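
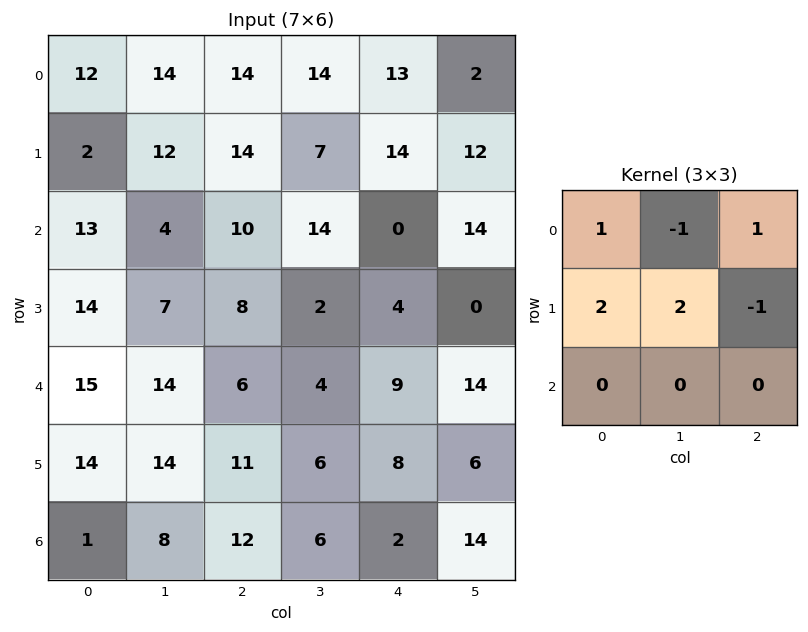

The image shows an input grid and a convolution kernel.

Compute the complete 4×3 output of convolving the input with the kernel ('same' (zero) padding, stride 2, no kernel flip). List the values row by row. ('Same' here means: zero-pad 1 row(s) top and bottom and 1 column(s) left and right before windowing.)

Output[0,0]: The receptive field on the zero-padded input at this output position is [0 0 0 / 0 12 14 / 0 2 12]. Elementwise product with the kernel and sum: 0·1 + 0·-1 + 0·1 + 0·2 + 12·2 + 14·-1.

10 42 52
32 19 19
9 37 10
-6 43 6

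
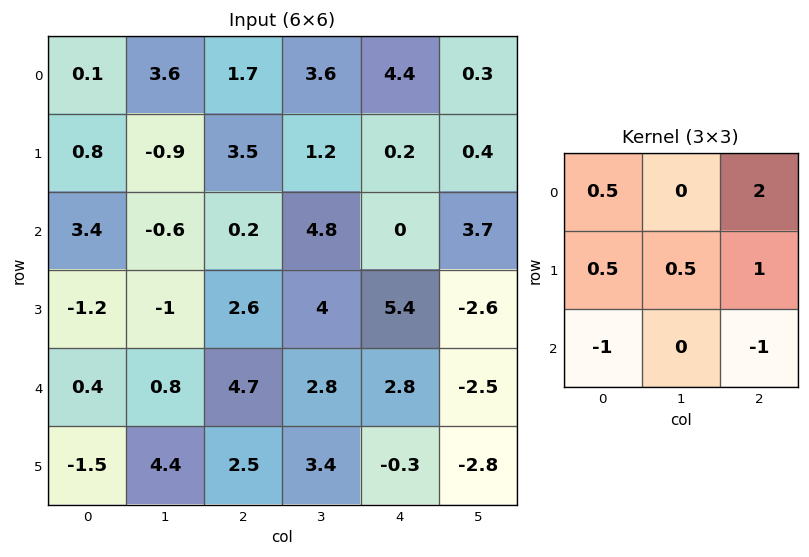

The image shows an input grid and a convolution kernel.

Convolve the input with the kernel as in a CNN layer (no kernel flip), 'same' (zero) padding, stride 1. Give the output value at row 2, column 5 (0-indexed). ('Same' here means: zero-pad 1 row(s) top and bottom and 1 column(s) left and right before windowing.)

The receptive field on the zero-padded input at this output position is [0.2 0.4 0 / 0 3.7 0 / 5.4 -2.6 0]. Elementwise product with the kernel and sum: 0.2·0.5 + 0·2 + 0·0.5 + 3.7·0.5 + 0·1 + 5.4·-1 + 0·-1.

-3.45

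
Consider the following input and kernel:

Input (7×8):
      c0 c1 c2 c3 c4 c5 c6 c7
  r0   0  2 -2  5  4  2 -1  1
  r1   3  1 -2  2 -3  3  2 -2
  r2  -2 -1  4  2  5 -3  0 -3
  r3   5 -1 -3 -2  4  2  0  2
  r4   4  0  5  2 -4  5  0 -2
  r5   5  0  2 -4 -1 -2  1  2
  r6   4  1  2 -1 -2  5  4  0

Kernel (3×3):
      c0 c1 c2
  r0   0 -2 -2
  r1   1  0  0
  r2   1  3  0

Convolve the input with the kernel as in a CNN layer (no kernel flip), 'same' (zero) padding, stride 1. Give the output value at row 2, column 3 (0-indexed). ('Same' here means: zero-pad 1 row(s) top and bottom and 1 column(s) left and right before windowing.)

-3

The receptive field on the zero-padded input at this output position is [-2 2 -3 / 4 2 5 / -3 -2 4]. Elementwise product with the kernel and sum: 2·-2 + -3·-2 + 4·1 + -3·1 + -2·3.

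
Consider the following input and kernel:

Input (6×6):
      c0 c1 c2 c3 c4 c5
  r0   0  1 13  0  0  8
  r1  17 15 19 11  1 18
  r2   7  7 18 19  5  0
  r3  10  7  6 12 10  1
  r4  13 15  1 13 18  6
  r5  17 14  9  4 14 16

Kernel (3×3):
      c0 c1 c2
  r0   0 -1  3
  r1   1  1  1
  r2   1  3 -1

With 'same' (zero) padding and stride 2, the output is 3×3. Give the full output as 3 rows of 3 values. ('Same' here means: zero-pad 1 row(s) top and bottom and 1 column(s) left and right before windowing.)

37 75 4
65 71 118
76 96 60

Output[0,0]: The receptive field on the zero-padded input at this output position is [0 0 0 / 0 0 1 / 0 17 15]. Elementwise product with the kernel and sum: 0·-1 + 0·3 + 0·1 + 0·1 + 1·1 + 0·1 + 17·3 + 15·-1.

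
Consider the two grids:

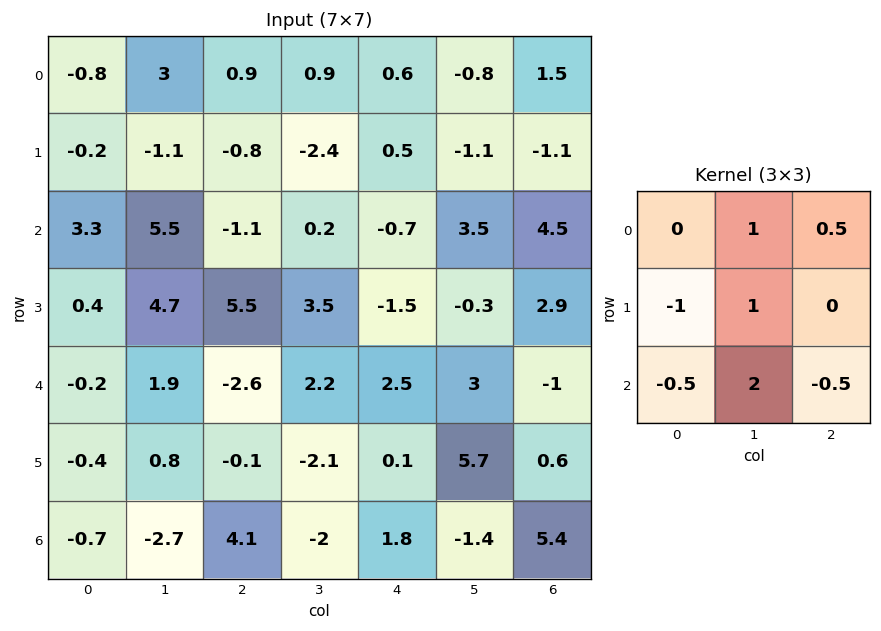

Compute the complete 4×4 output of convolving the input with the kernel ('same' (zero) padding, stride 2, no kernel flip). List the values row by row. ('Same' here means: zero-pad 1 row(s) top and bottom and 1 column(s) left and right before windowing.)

Output[0,0]: The receptive field on the zero-padded input at this output position is [0 0 0 / 0 -0.8 3 / 0 -0.2 -1.1]. Elementwise product with the kernel and sum: 0·1 + 0·0.5 + 0·-1 + -0.8·1 + 0·-0.5 + -0.2·2 + -1.1·-0.5.

-0.65 -1.95 2.45 0.65
1 -1.7 -5.55 5.85
1.35 3.2 -2.95 -2.75
-0.7 5.65 6.75 7.4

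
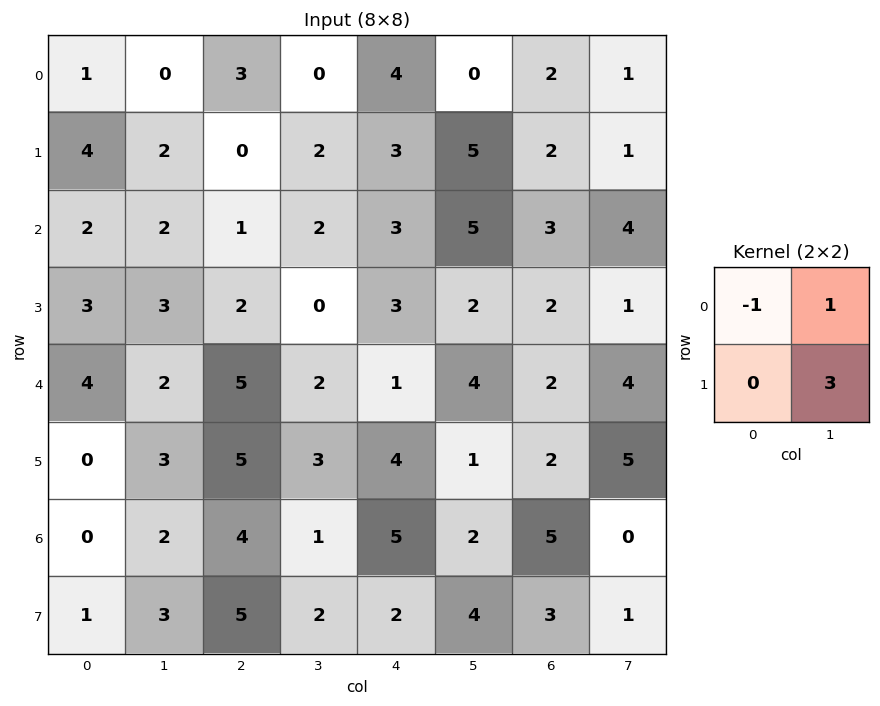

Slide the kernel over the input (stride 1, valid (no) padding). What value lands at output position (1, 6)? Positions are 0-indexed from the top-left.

11

The receptive field on the input at this output position is [2 1 / 3 4]. Elementwise product with the kernel and sum: 2·-1 + 1·1 + 4·3.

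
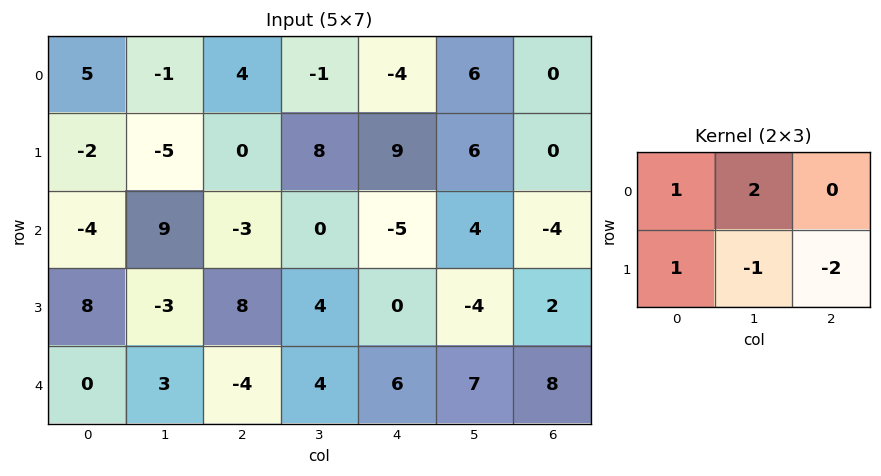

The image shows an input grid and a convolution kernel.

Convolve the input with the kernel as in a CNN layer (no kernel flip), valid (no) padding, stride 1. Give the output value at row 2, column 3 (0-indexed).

2

The receptive field on the input at this output position is [0 -5 4 / 4 0 -4]. Elementwise product with the kernel and sum: 0·1 + -5·2 + 4·1 + 0·-1 + -4·-2.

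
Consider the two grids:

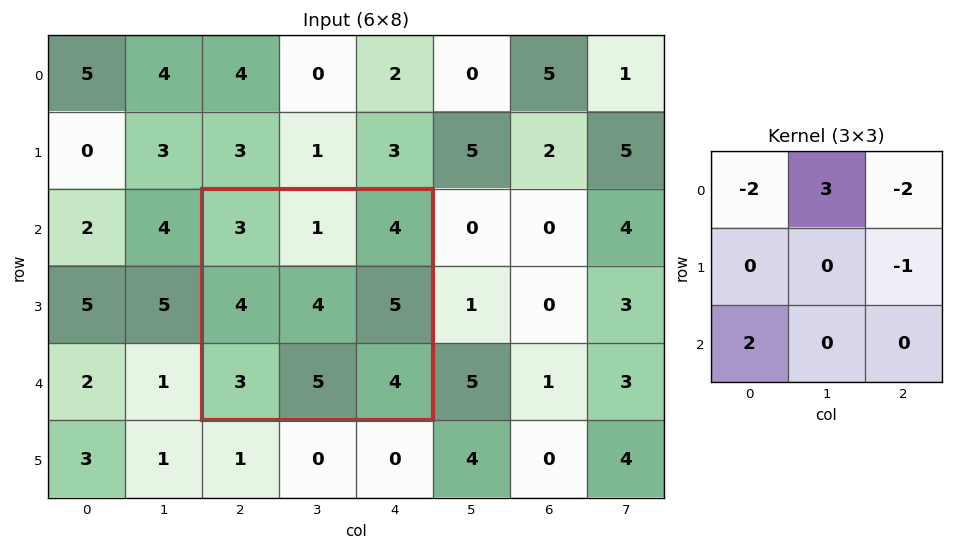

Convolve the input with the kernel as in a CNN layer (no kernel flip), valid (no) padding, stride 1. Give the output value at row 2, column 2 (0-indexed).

-10

The receptive field on the input at this output position is [3 1 4 / 4 4 5 / 3 5 4]. Elementwise product with the kernel and sum: 3·-2 + 1·3 + 4·-2 + 5·-1 + 3·2.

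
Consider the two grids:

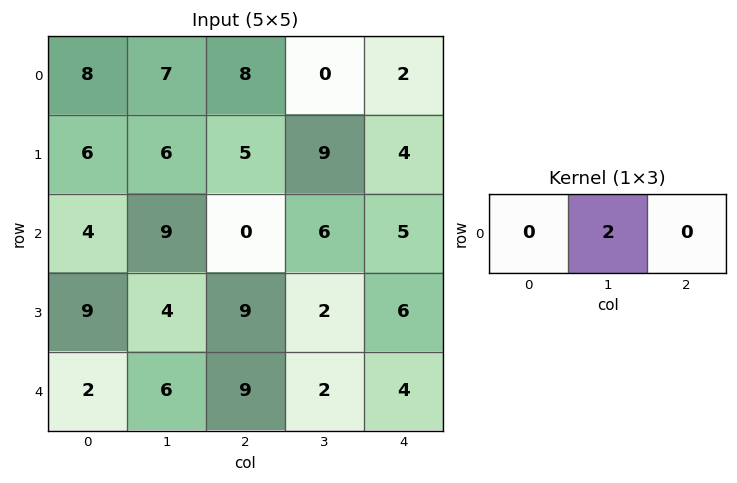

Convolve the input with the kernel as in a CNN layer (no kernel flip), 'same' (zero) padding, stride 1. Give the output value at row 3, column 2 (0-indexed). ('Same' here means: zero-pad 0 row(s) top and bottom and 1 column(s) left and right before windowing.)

The receptive field on the zero-padded input at this output position is [4 9 2]. Elementwise product with the kernel and sum: 9·2.

18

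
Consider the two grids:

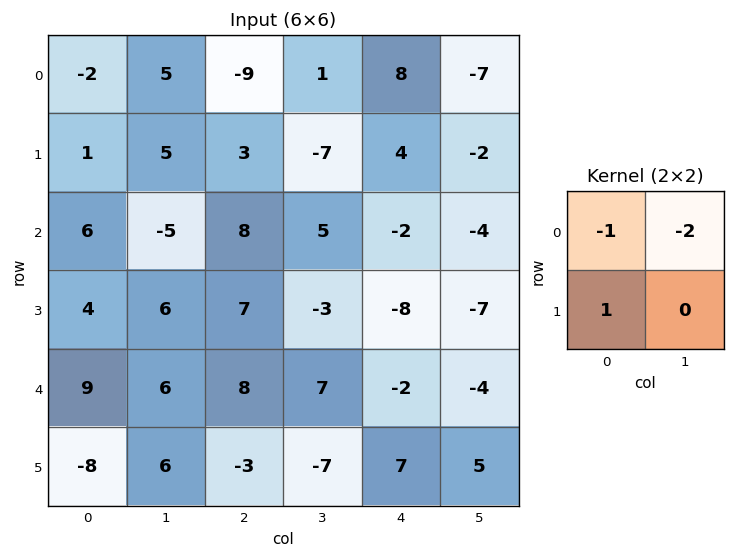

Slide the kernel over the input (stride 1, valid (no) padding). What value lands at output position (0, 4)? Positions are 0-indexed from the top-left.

The receptive field on the input at this output position is [8 -7 / 4 -2]. Elementwise product with the kernel and sum: 8·-1 + -7·-2 + 4·1.

10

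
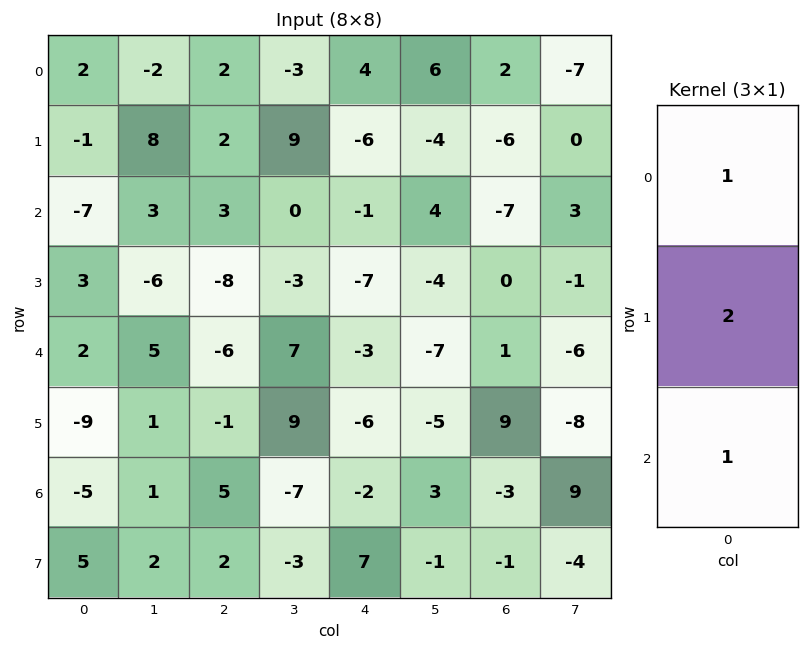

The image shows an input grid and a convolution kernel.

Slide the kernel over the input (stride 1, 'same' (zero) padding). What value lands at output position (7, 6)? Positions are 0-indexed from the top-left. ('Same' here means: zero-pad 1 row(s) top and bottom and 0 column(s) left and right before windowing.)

-5

The receptive field on the zero-padded input at this output position is [-3 / -1 / 0]. Elementwise product with the kernel and sum: -3·1 + -1·2 + 0·1.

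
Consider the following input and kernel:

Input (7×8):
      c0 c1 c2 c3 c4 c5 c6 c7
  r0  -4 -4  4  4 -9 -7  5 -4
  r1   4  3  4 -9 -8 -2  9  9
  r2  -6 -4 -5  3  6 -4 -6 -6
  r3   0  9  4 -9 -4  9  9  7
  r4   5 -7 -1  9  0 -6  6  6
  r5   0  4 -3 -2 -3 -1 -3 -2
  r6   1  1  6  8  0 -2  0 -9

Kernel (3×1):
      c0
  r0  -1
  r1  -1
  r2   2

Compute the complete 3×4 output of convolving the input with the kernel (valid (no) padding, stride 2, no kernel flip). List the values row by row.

Output[0,0]: The receptive field on the input at this output position is [-4 / 4 / -6]. Elementwise product with the kernel and sum: -4·-1 + 4·-1 + -6·2.

-12 -18 29 -26
16 -1 -2 9
-3 16 3 -3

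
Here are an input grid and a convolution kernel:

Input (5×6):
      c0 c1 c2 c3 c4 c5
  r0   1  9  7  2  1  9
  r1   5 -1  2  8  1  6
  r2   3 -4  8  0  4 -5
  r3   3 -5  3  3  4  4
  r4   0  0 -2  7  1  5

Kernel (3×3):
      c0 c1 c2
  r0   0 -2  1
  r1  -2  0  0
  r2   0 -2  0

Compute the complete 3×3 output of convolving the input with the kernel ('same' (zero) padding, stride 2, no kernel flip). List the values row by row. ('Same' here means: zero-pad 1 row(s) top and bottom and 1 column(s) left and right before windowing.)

-10 -22 -6
-17 6 -4
-11 -3 -18

Output[0,0]: The receptive field on the zero-padded input at this output position is [0 0 0 / 0 1 9 / 0 5 -1]. Elementwise product with the kernel and sum: 0·-2 + 0·1 + 0·-2 + 5·-2.
Output[0,1]: The receptive field on the zero-padded input at this output position is [0 0 0 / 9 7 2 / -1 2 8]. Elementwise product with the kernel and sum: 0·-2 + 0·1 + 9·-2 + 2·-2.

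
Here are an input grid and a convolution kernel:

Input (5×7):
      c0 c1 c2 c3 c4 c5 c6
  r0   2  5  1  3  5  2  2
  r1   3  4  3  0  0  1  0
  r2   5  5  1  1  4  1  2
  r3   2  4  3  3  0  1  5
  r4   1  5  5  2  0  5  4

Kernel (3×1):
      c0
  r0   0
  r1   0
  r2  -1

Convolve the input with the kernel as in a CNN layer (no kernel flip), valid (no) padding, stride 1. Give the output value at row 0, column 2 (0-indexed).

The receptive field on the input at this output position is [1 / 3 / 1]. Elementwise product with the kernel and sum: 1·-1.

-1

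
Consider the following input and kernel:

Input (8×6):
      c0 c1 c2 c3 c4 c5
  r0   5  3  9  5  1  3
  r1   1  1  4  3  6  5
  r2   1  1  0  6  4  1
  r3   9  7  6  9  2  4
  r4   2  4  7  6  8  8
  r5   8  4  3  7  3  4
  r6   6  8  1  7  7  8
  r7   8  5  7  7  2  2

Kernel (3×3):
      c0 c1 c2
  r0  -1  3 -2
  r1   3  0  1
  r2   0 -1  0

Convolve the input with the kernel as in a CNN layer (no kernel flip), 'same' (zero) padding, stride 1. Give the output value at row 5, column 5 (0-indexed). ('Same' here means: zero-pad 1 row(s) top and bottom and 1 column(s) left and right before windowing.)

The receptive field on the zero-padded input at this output position is [8 8 0 / 3 4 0 / 7 8 0]. Elementwise product with the kernel and sum: 8·-1 + 8·3 + 0·-2 + 3·3 + 0·1 + 8·-1.

17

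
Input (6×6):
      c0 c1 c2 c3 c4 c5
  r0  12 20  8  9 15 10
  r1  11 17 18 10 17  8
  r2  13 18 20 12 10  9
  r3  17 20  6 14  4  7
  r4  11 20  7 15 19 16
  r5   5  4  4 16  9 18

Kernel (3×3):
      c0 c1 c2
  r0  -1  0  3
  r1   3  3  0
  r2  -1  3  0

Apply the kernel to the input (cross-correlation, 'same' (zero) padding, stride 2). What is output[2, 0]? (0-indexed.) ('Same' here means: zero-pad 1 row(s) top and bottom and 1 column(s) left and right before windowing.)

108

The receptive field on the zero-padded input at this output position is [0 17 20 / 0 11 20 / 0 5 4]. Elementwise product with the kernel and sum: 0·-1 + 20·3 + 0·3 + 11·3 + 0·-1 + 5·3.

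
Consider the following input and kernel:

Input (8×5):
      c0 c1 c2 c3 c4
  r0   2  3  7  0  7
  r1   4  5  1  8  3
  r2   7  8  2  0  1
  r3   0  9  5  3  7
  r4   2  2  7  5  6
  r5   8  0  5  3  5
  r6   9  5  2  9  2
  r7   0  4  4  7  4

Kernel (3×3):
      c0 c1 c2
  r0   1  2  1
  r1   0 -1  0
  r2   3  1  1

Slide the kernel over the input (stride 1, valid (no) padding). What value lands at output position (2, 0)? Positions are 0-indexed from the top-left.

The receptive field on the input at this output position is [7 8 2 / 0 9 5 / 2 2 7]. Elementwise product with the kernel and sum: 7·1 + 8·2 + 2·1 + 9·-1 + 2·3 + 2·1 + 7·1.

31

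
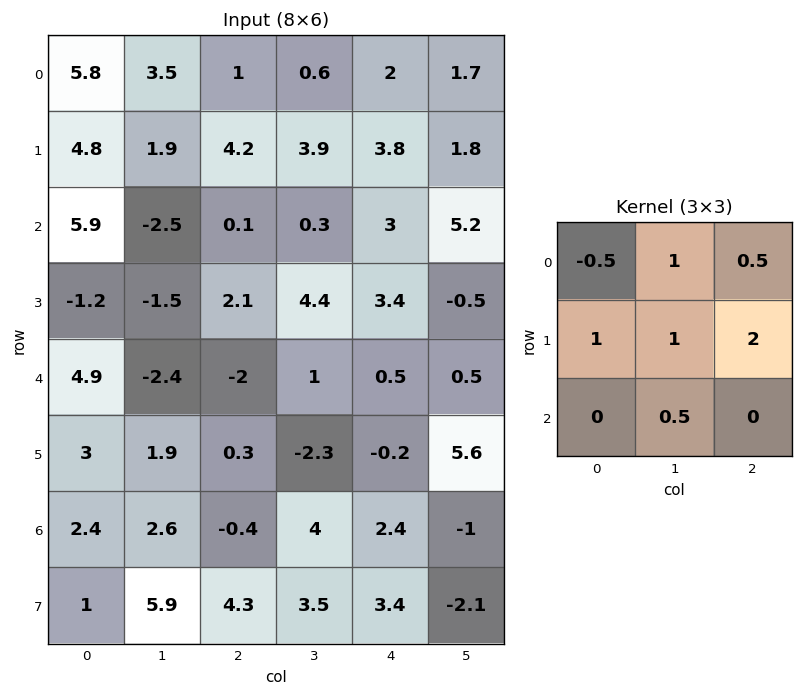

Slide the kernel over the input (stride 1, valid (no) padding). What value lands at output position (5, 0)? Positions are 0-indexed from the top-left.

7.7

The receptive field on the input at this output position is [3 1.9 0.3 / 2.4 2.6 -0.4 / 1 5.9 4.3]. Elementwise product with the kernel and sum: 3·-0.5 + 1.9·1 + 0.3·0.5 + 2.4·1 + 2.6·1 + -0.4·2 + 5.9·0.5.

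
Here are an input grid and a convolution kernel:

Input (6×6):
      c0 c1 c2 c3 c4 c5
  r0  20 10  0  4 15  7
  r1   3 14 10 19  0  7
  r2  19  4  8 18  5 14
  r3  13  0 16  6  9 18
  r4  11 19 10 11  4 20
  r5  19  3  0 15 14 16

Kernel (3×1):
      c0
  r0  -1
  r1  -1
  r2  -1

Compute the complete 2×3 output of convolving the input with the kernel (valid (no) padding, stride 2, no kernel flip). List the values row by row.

Output[0,0]: The receptive field on the input at this output position is [20 / 3 / 19]. Elementwise product with the kernel and sum: 20·-1 + 3·-1 + 19·-1.
Output[0,1]: The receptive field on the input at this output position is [0 / 10 / 8]. Elementwise product with the kernel and sum: 0·-1 + 10·-1 + 8·-1.

-42 -18 -20
-43 -34 -18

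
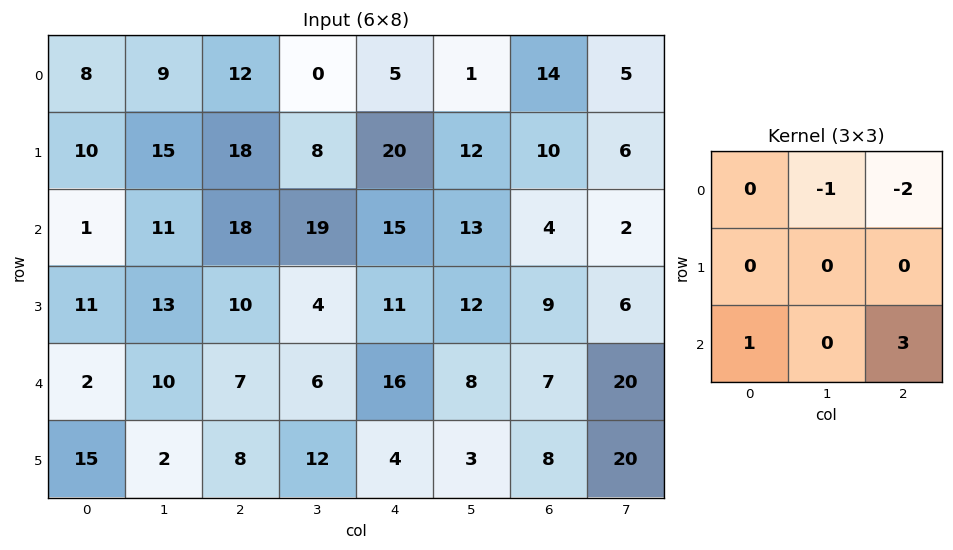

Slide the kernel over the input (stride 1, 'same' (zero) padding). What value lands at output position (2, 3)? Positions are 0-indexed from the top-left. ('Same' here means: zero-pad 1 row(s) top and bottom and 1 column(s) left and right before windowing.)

The receptive field on the zero-padded input at this output position is [18 8 20 / 18 19 15 / 10 4 11]. Elementwise product with the kernel and sum: 8·-1 + 20·-2 + 10·1 + 11·3.

-5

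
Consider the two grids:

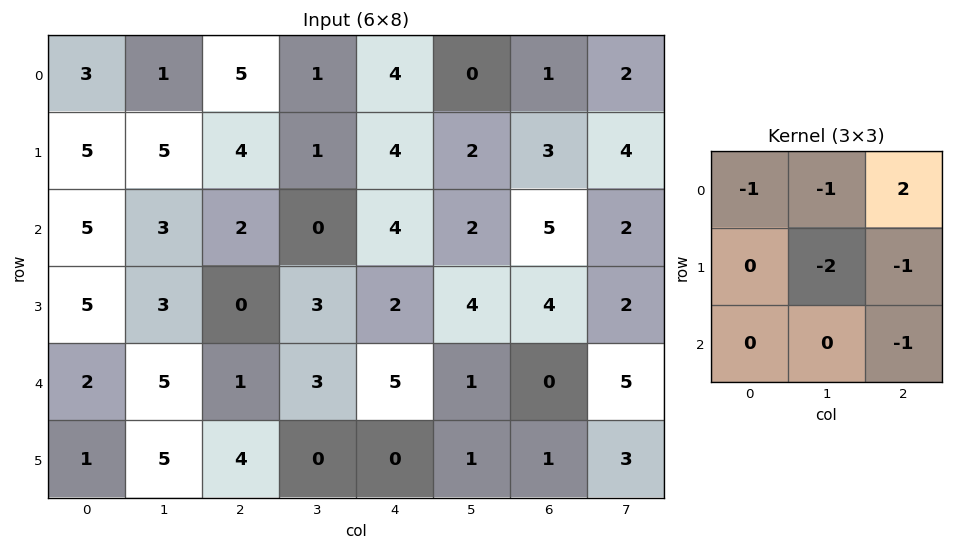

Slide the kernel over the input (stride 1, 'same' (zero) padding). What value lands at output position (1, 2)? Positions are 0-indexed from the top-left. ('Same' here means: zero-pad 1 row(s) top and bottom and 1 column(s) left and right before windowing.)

-13

The receptive field on the zero-padded input at this output position is [1 5 1 / 5 4 1 / 3 2 0]. Elementwise product with the kernel and sum: 1·-1 + 5·-1 + 1·2 + 4·-2 + 1·-1 + 0·-1.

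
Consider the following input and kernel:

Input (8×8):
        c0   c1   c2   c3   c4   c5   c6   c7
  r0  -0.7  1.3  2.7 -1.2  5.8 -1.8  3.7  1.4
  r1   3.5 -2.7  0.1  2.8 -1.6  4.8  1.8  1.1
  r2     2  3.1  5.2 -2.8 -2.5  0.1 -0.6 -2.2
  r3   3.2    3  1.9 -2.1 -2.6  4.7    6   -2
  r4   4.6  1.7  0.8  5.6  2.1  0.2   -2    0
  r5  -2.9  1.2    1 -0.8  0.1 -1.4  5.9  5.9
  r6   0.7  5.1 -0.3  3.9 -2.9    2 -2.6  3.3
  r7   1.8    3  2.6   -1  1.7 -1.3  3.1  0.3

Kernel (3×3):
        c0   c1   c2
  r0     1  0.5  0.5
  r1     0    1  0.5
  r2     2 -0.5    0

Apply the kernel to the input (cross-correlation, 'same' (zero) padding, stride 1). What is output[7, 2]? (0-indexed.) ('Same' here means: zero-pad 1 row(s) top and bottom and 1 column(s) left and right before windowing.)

The receptive field on the zero-padded input at this output position is [5.1 -0.3 3.9 / 3 2.6 -1 / 0 0 0]. Elementwise product with the kernel and sum: 5.1·1 + -0.3·0.5 + 3.9·0.5 + 2.6·1 + -1·0.5 + 0·2 + 0·-0.5.

9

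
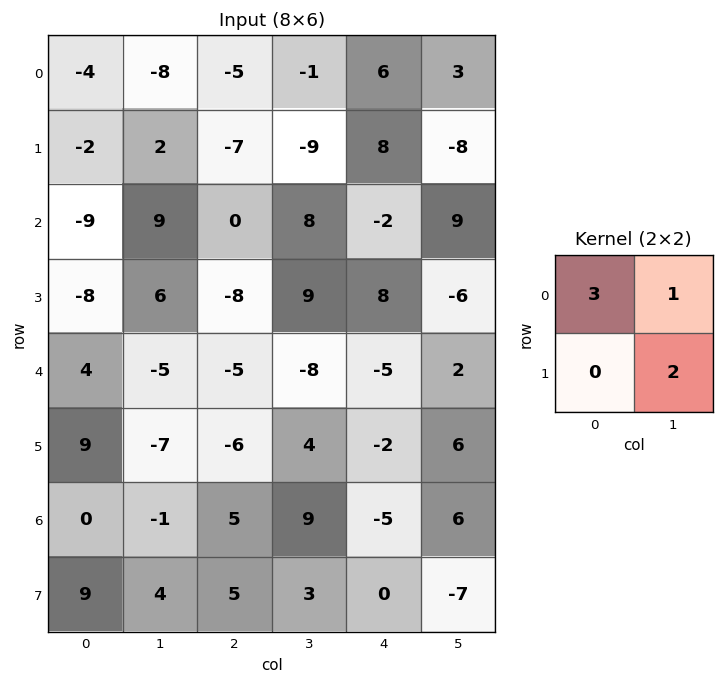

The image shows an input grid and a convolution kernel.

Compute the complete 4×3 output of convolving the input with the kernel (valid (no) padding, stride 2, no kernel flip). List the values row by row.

-16 -34 5
-6 26 -9
-7 -15 -1
7 30 -23

Output[0,0]: The receptive field on the input at this output position is [-4 -8 / -2 2]. Elementwise product with the kernel and sum: -4·3 + -8·1 + 2·2.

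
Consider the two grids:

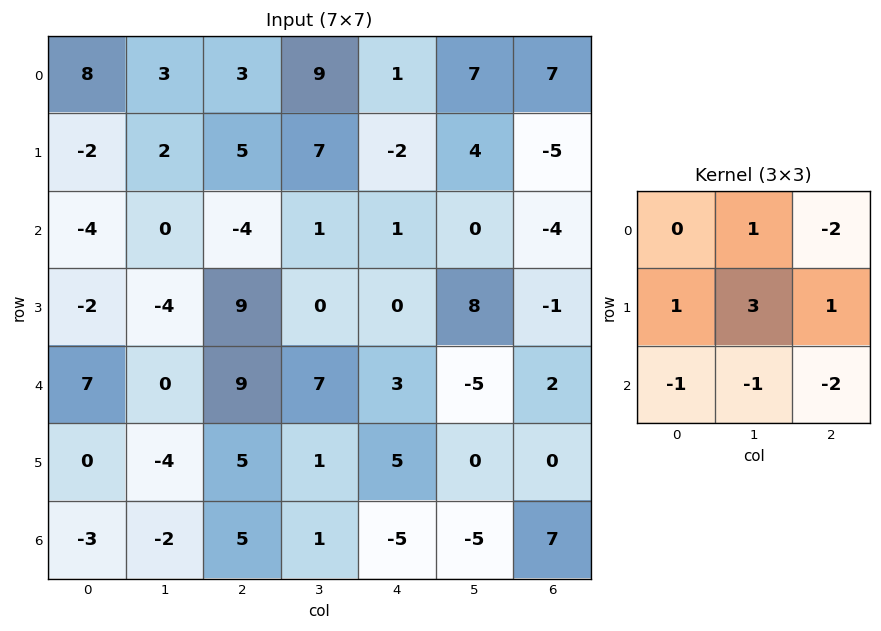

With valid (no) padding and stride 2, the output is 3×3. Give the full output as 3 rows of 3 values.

18 32 5
-22 -14 29
-30 18 -8

Output[0,0]: The receptive field on the input at this output position is [8 3 3 / -2 2 5 / -4 0 -4]. Elementwise product with the kernel and sum: 3·1 + 3·-2 + -2·1 + 2·3 + 5·1 + -4·-1 + 0·-1 + -4·-2.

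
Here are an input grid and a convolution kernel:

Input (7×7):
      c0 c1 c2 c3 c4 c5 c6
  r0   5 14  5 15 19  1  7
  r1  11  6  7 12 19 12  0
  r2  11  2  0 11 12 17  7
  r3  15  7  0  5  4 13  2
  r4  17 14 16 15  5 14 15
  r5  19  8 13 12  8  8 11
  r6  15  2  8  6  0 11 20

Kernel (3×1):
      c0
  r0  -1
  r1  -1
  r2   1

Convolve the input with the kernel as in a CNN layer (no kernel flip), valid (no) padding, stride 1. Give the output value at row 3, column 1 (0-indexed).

The receptive field on the input at this output position is [7 / 14 / 8]. Elementwise product with the kernel and sum: 7·-1 + 14·-1 + 8·1.

-13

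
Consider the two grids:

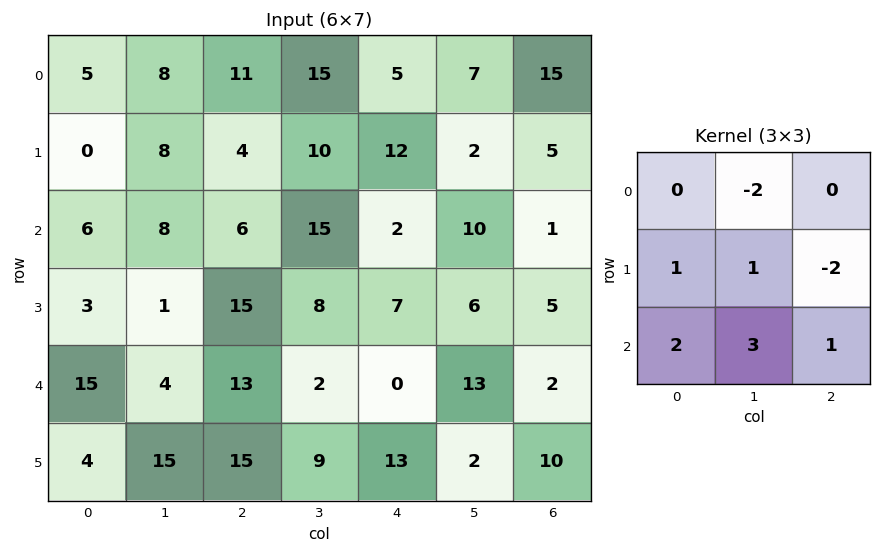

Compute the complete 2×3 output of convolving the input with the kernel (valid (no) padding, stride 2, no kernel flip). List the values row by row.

Output[0,0]: The receptive field on the input at this output position is [5 8 11 / 0 8 4 / 6 8 6]. Elementwise product with the kernel and sum: 8·-2 + 0·1 + 8·1 + 4·-2 + 6·2 + 8·3 + 6·1.
Output[0,1]: The receptive field on the input at this output position is [11 15 5 / 4 10 12 / 6 15 2]. Elementwise product with the kernel and sum: 15·-2 + 4·1 + 10·1 + 12·-2 + 6·2 + 15·3 + 2·1.

26 19 25
13 11 24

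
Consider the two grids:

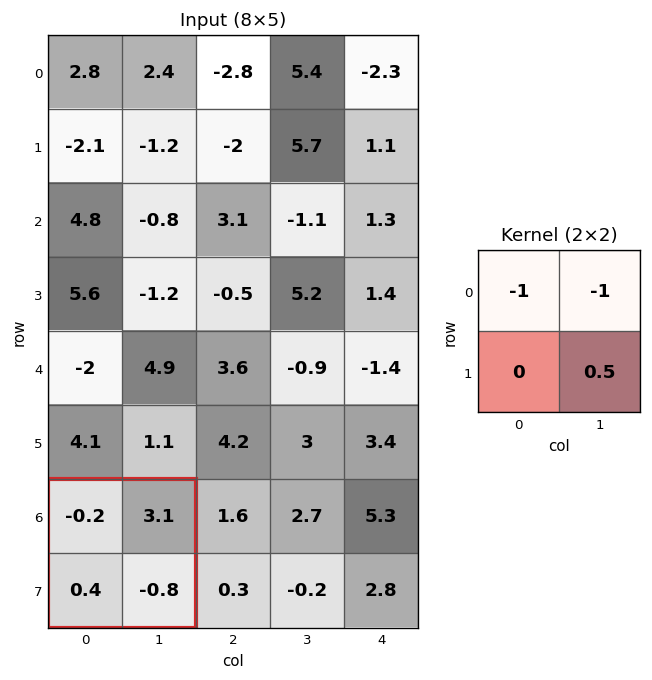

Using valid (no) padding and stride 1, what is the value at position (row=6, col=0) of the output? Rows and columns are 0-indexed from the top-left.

-3.3

The receptive field on the input at this output position is [-0.2 3.1 / 0.4 -0.8]. Elementwise product with the kernel and sum: -0.2·-1 + 3.1·-1 + -0.8·0.5.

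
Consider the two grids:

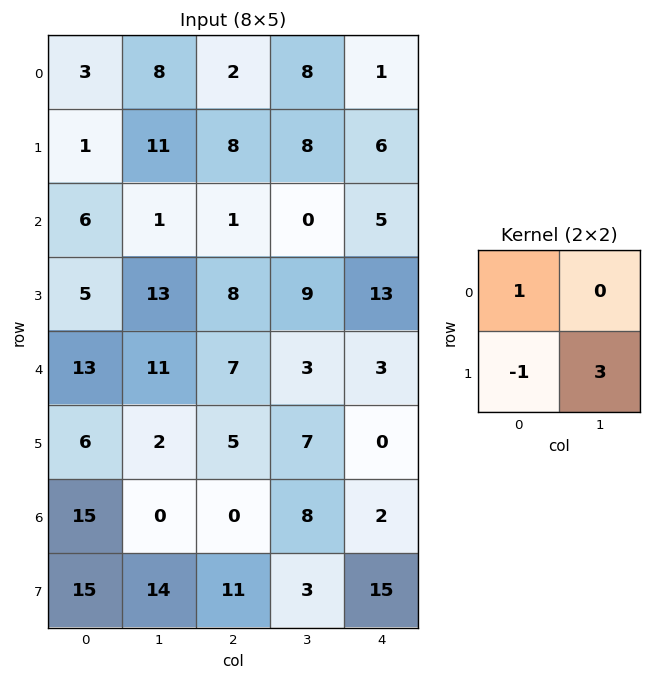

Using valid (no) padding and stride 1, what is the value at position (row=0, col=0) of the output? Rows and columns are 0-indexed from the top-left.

35

The receptive field on the input at this output position is [3 8 / 1 11]. Elementwise product with the kernel and sum: 3·1 + 1·-1 + 11·3.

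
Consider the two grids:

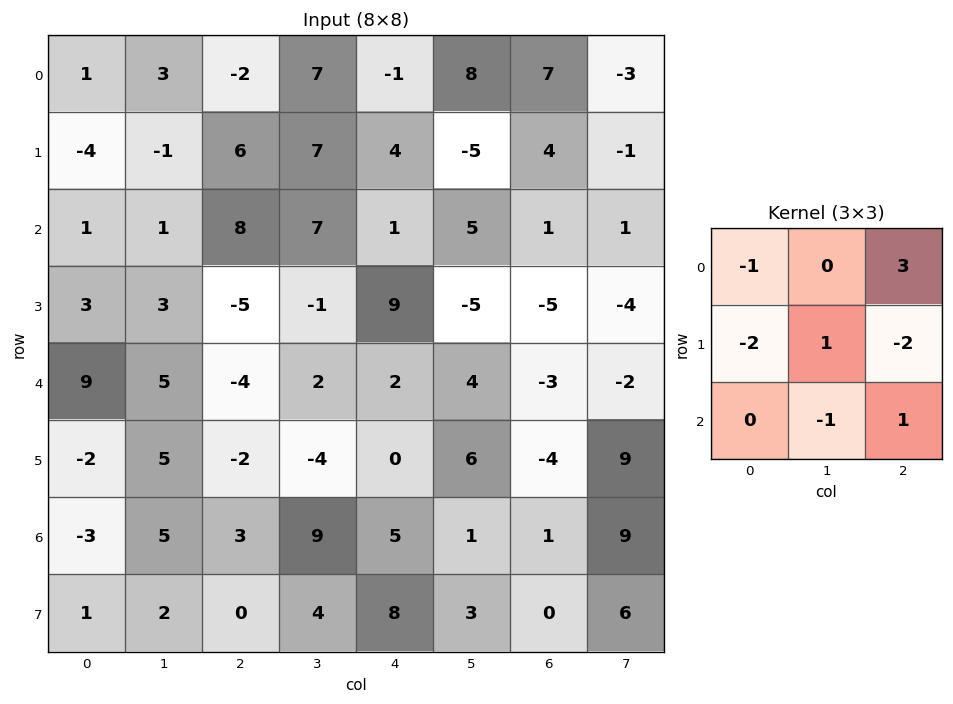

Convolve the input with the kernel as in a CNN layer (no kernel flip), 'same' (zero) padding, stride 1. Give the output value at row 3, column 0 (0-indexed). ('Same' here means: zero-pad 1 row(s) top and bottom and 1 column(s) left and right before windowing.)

The receptive field on the zero-padded input at this output position is [0 1 1 / 0 3 3 / 0 9 5]. Elementwise product with the kernel and sum: 0·-1 + 1·3 + 0·-2 + 3·1 + 3·-2 + 9·-1 + 5·1.

-4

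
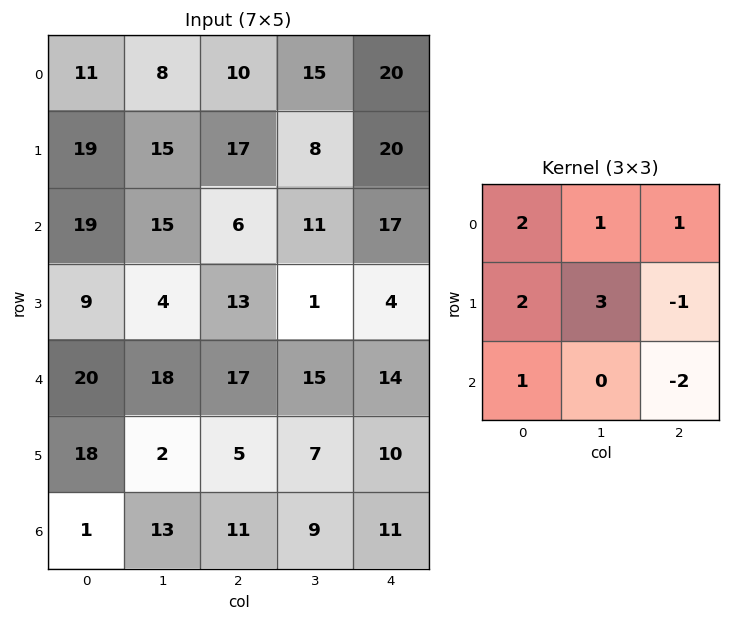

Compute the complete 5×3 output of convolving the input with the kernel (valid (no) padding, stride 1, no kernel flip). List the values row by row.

Output[0,0]: The receptive field on the input at this output position is [11 8 10 / 19 15 17 / 19 15 6]. Elementwise product with the kernel and sum: 11·2 + 8·1 + 10·1 + 19·2 + 15·3 + 17·-1 + 19·1 + 6·-2.
Output[0,1]: The receptive field on the input at this output position is [8 10 15 / 15 17 8 / 15 6 11]. Elementwise product with the kernel and sum: 8·2 + 10·1 + 15·1 + 15·2 + 17·3 + 8·-1 + 15·1 + 11·-2.

113 107 65
130 94 95
62 81 54
120 82 81
91 75 73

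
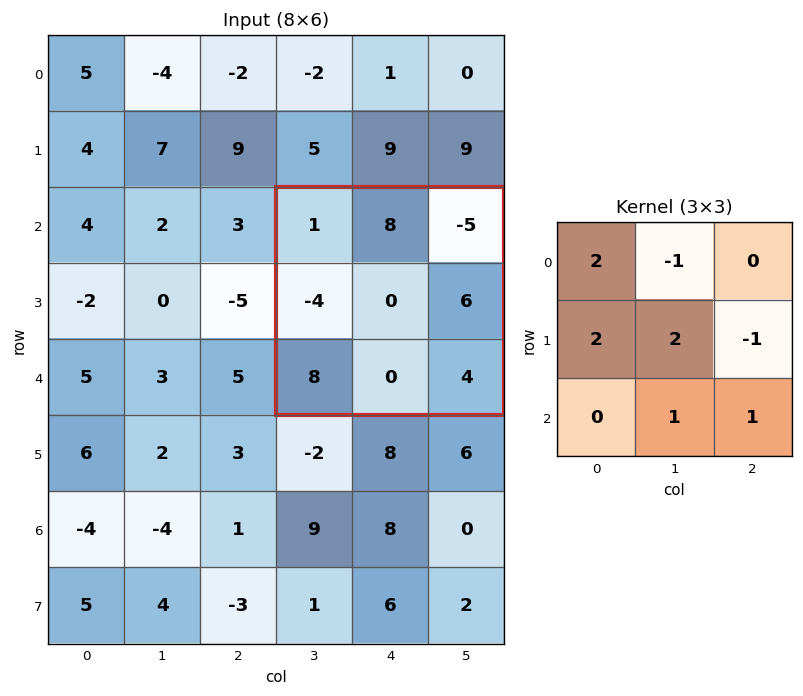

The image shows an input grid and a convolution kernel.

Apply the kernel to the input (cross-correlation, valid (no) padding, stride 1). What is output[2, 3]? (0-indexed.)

-16

The receptive field on the input at this output position is [1 8 -5 / -4 0 6 / 8 0 4]. Elementwise product with the kernel and sum: 1·2 + 8·-1 + -4·2 + 0·2 + 6·-1 + 0·1 + 4·1.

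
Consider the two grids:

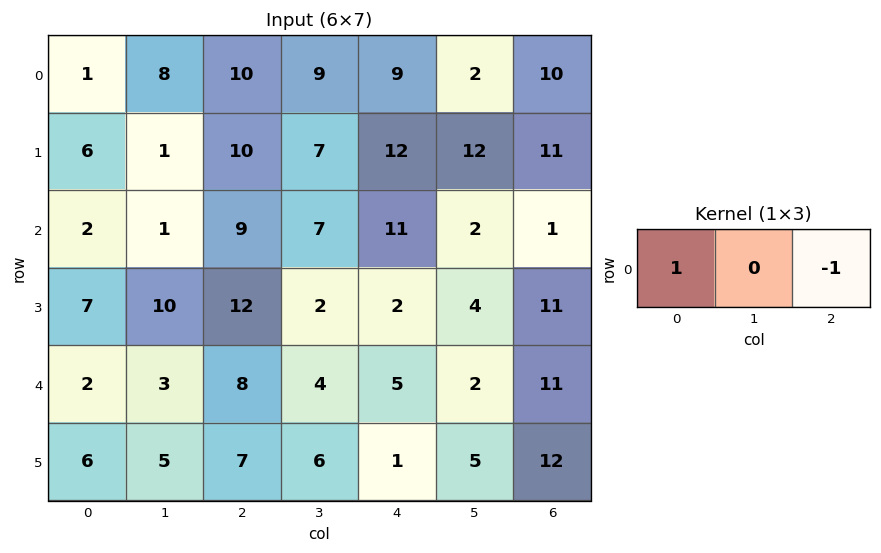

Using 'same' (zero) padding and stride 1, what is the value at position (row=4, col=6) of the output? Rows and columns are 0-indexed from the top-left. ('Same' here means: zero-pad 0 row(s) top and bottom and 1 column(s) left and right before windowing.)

2

The receptive field on the zero-padded input at this output position is [2 11 0]. Elementwise product with the kernel and sum: 2·1 + 0·-1.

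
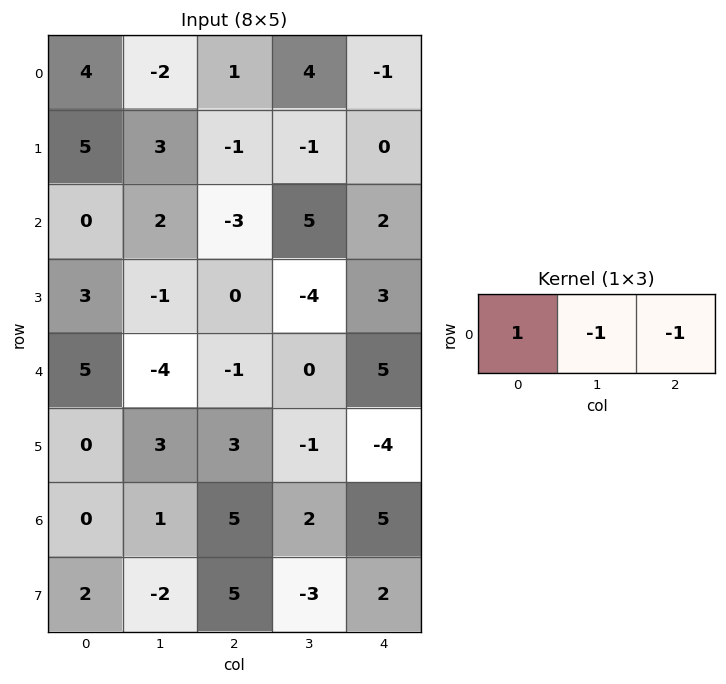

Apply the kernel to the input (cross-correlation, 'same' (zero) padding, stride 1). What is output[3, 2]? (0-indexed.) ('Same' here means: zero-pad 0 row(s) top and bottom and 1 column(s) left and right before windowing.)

3

The receptive field on the zero-padded input at this output position is [-1 0 -4]. Elementwise product with the kernel and sum: -1·1 + 0·-1 + -4·-1.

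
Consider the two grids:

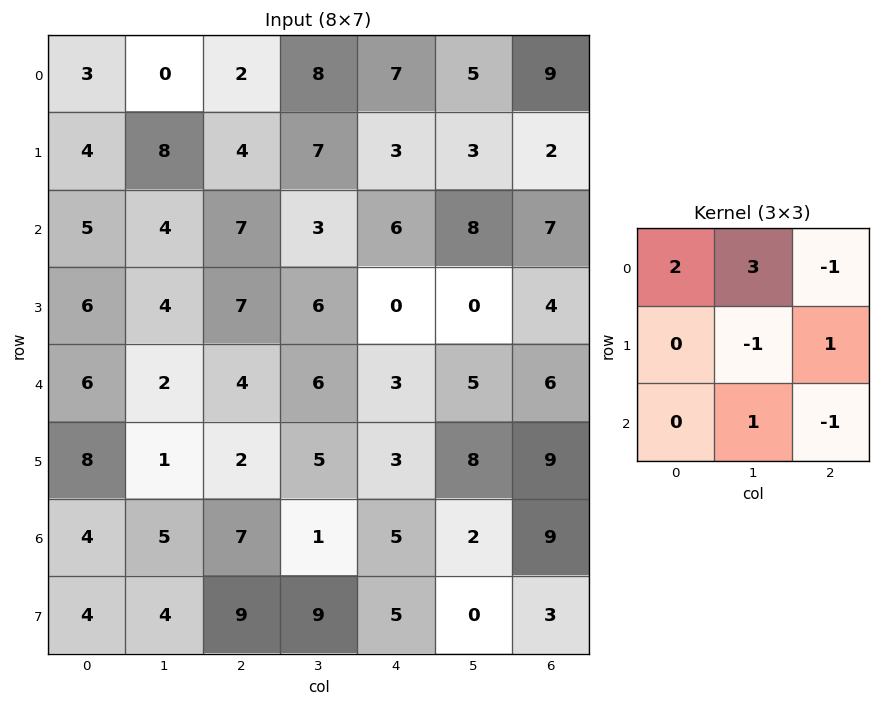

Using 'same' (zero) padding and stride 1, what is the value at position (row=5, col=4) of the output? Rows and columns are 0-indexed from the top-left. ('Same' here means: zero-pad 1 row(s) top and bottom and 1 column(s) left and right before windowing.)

24

The receptive field on the zero-padded input at this output position is [6 3 5 / 5 3 8 / 1 5 2]. Elementwise product with the kernel and sum: 6·2 + 3·3 + 5·-1 + 3·-1 + 8·1 + 5·1 + 2·-1.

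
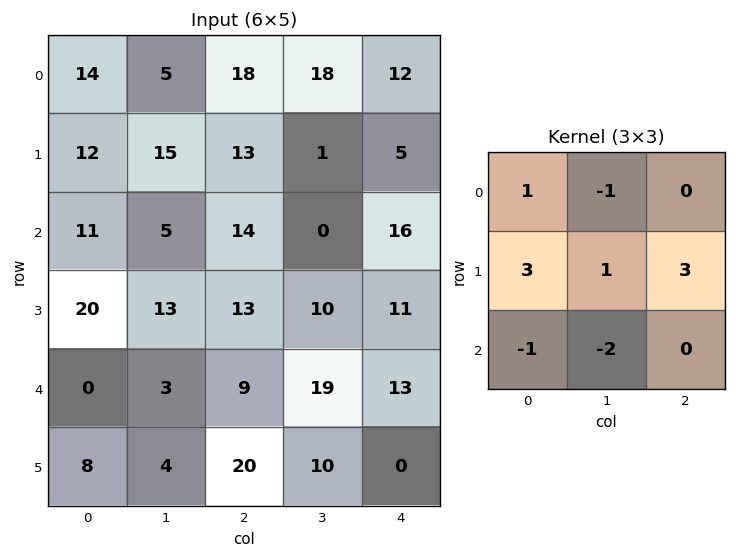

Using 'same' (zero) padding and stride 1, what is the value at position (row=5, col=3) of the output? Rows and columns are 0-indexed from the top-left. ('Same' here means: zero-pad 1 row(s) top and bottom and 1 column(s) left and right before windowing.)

60

The receptive field on the zero-padded input at this output position is [9 19 13 / 20 10 0 / 0 0 0]. Elementwise product with the kernel and sum: 9·1 + 19·-1 + 20·3 + 10·1 + 0·3 + 0·-1 + 0·-2.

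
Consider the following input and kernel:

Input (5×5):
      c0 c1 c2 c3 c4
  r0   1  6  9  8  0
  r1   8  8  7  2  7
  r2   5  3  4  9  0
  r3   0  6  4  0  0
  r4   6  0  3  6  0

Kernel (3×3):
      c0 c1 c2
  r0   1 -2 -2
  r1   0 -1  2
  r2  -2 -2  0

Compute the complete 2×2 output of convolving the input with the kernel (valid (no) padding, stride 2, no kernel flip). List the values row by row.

-39 -21
-19 -32

Output[0,0]: The receptive field on the input at this output position is [1 6 9 / 8 8 7 / 5 3 4]. Elementwise product with the kernel and sum: 1·1 + 6·-2 + 9·-2 + 8·-1 + 7·2 + 5·-2 + 3·-2.
Output[0,1]: The receptive field on the input at this output position is [9 8 0 / 7 2 7 / 4 9 0]. Elementwise product with the kernel and sum: 9·1 + 8·-2 + 0·-2 + 2·-1 + 7·2 + 4·-2 + 9·-2.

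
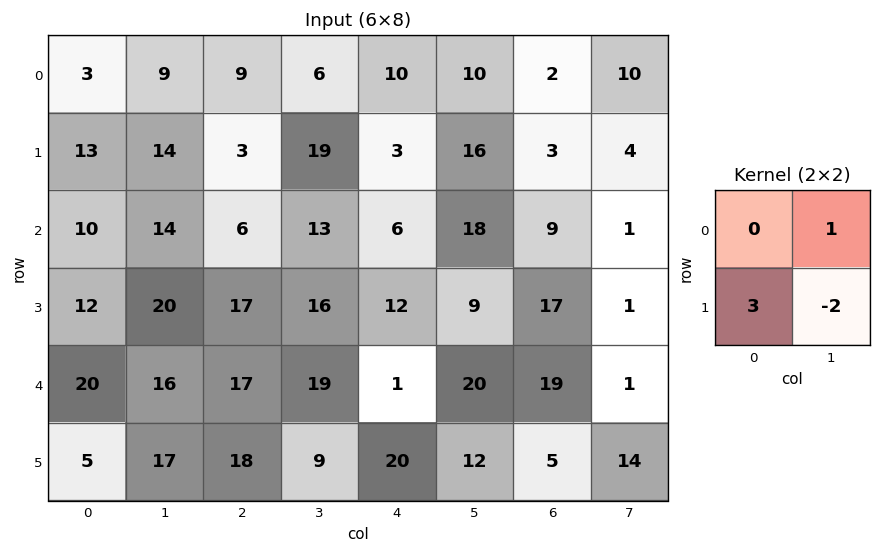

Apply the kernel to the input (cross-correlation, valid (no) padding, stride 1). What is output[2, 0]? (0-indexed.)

The receptive field on the input at this output position is [10 14 / 12 20]. Elementwise product with the kernel and sum: 14·1 + 12·3 + 20·-2.

10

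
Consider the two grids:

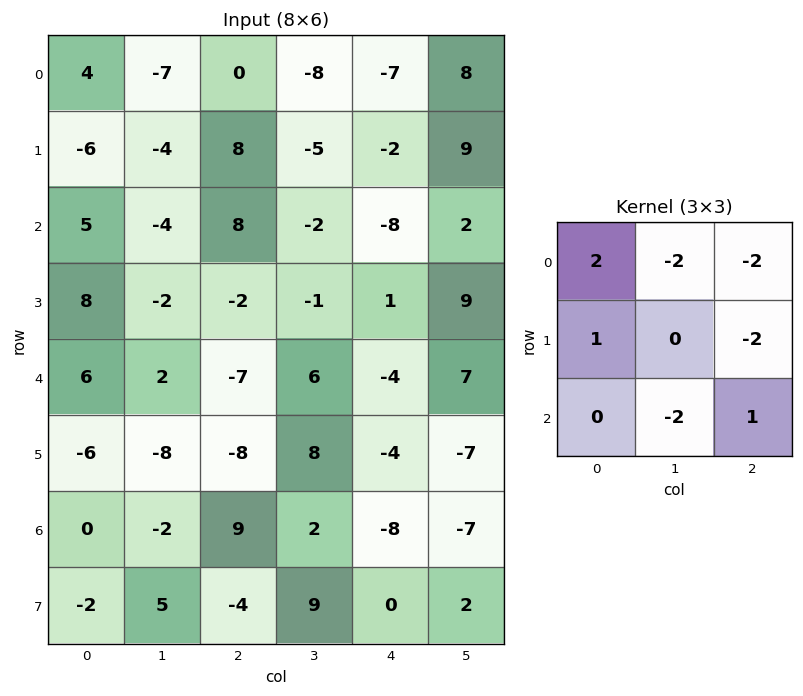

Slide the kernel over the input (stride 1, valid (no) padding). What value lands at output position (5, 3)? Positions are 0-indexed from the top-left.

The receptive field on the input at this output position is [8 -4 -7 / 2 -8 -7 / 9 0 2]. Elementwise product with the kernel and sum: 8·2 + -4·-2 + -7·-2 + 2·1 + -7·-2 + 0·-2 + 2·1.

56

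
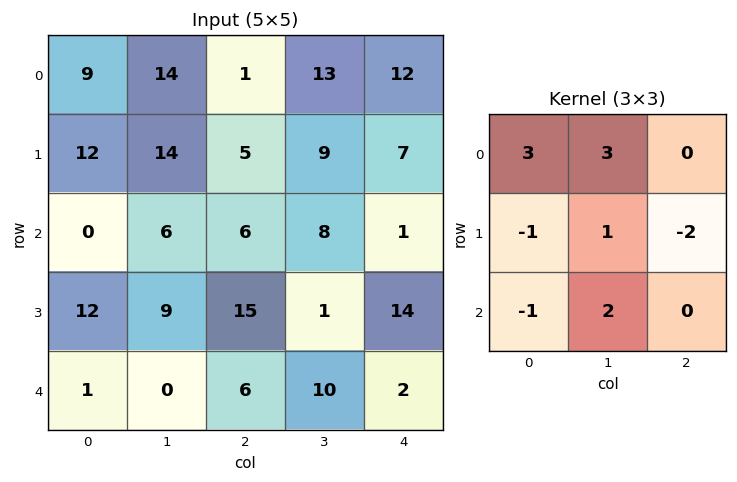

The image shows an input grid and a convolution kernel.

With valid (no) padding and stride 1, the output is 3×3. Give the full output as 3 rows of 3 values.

Output[0,0]: The receptive field on the input at this output position is [9 14 1 / 12 14 5 / 0 6 6]. Elementwise product with the kernel and sum: 9·3 + 14·3 + 12·-1 + 14·1 + 5·-2 + 0·-1 + 6·2.

73 24 42
78 62 29
-16 52 14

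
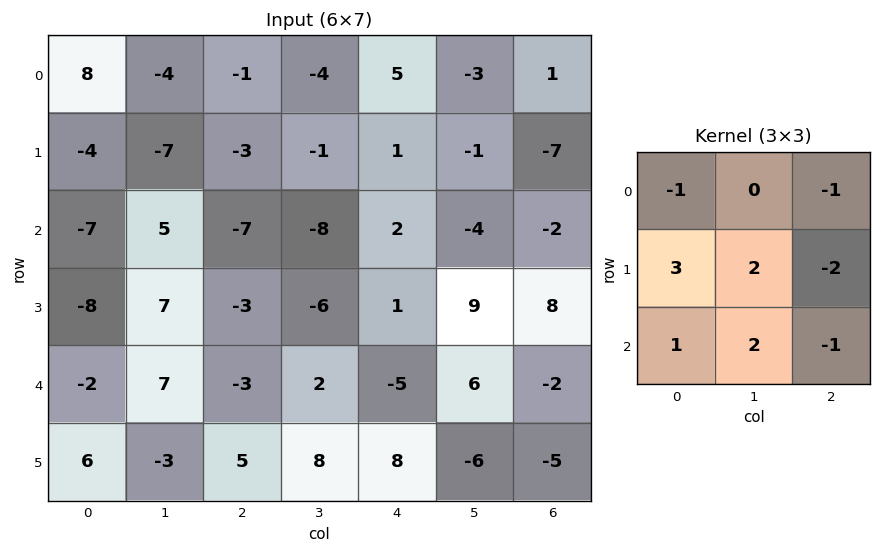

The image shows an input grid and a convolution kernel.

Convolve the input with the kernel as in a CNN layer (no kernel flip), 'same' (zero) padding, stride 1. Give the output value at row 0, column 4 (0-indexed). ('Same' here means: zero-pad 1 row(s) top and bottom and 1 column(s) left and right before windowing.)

6

The receptive field on the zero-padded input at this output position is [0 0 0 / -4 5 -3 / -1 1 -1]. Elementwise product with the kernel and sum: 0·-1 + 0·-1 + -4·3 + 5·2 + -3·-2 + -1·1 + 1·2 + -1·-1.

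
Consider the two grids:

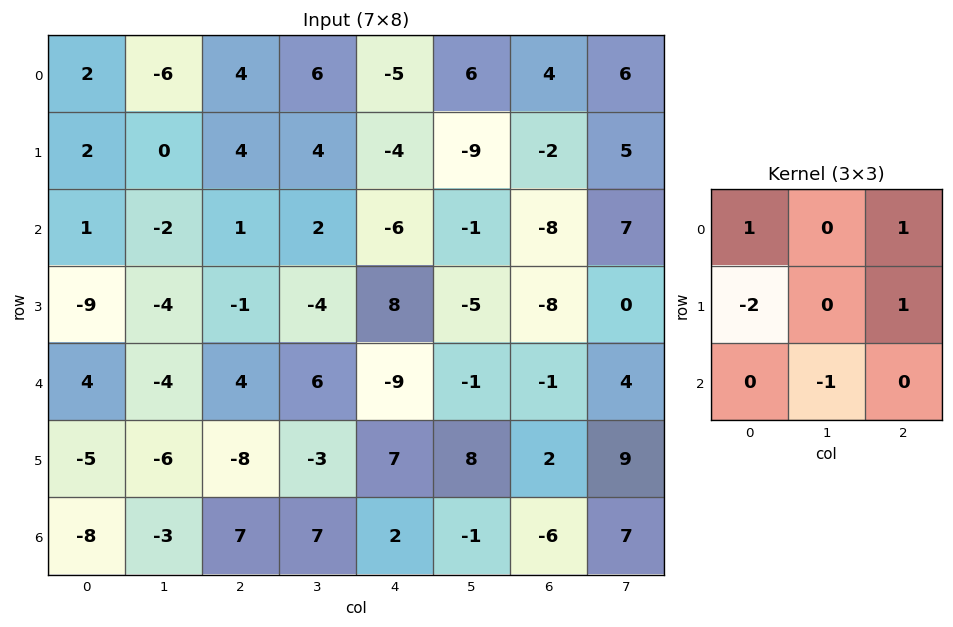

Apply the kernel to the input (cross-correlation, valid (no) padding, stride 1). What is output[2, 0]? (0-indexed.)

The receptive field on the input at this output position is [1 -2 1 / -9 -4 -1 / 4 -4 4]. Elementwise product with the kernel and sum: 1·1 + 1·1 + -9·-2 + -1·1 + -4·-1.

23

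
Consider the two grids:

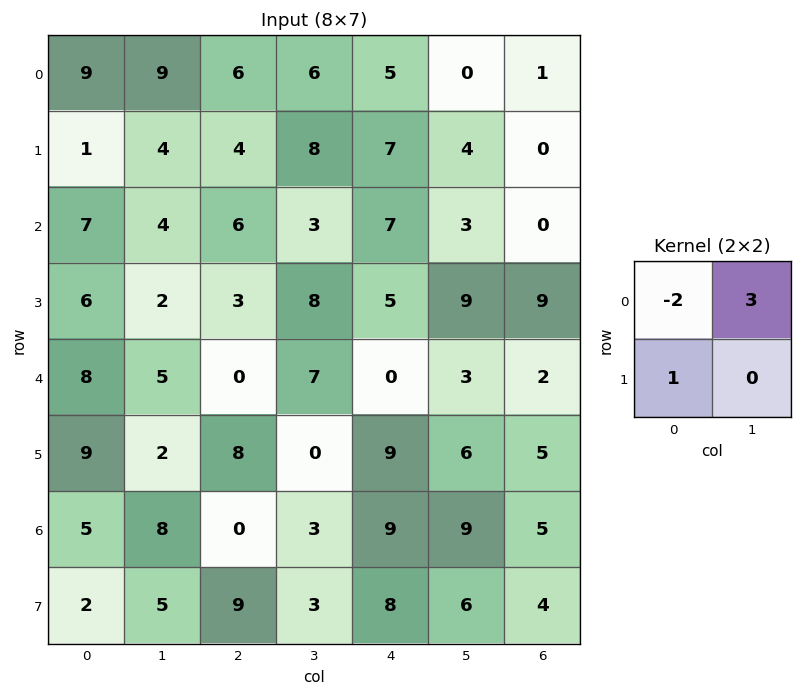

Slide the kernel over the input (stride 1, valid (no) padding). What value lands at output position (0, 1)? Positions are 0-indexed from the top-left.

4

The receptive field on the input at this output position is [9 6 / 4 4]. Elementwise product with the kernel and sum: 9·-2 + 6·3 + 4·1.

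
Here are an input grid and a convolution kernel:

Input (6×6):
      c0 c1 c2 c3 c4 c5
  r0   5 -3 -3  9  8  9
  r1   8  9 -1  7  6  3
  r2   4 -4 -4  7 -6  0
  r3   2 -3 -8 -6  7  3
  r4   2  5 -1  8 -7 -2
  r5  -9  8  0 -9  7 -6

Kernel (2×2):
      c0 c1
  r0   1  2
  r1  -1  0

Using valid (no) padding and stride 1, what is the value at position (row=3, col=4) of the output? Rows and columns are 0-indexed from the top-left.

The receptive field on the input at this output position is [7 3 / -7 -2]. Elementwise product with the kernel and sum: 7·1 + 3·2 + -7·-1.

20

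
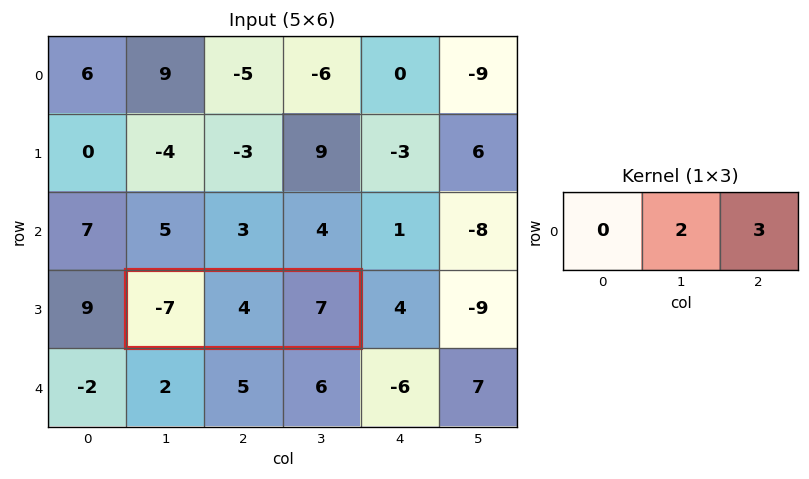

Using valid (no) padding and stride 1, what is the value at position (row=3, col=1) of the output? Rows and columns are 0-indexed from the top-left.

29

The receptive field on the input at this output position is [-7 4 7]. Elementwise product with the kernel and sum: 4·2 + 7·3.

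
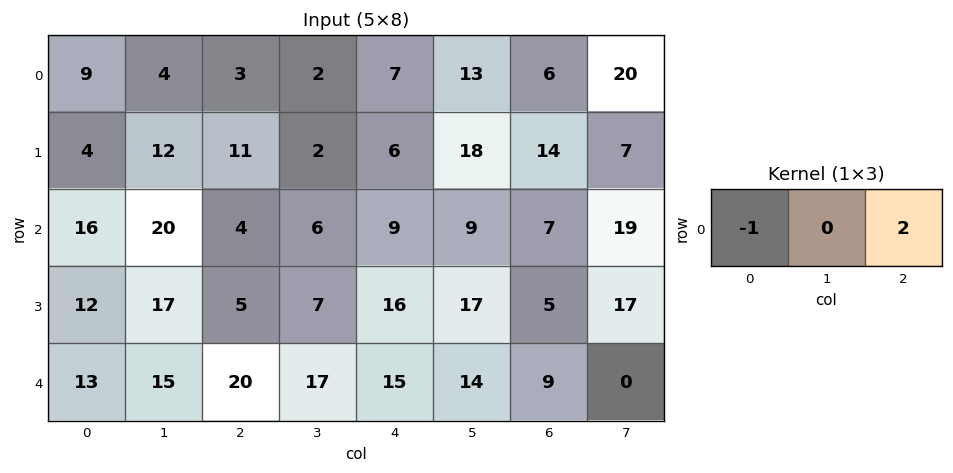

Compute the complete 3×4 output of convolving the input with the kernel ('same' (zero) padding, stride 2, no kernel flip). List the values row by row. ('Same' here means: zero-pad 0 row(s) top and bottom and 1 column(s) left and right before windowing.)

8 0 24 27
40 -8 12 29
30 19 11 -14

Output[0,0]: The receptive field on the zero-padded input at this output position is [0 9 4]. Elementwise product with the kernel and sum: 0·-1 + 4·2.
Output[0,1]: The receptive field on the zero-padded input at this output position is [4 3 2]. Elementwise product with the kernel and sum: 4·-1 + 2·2.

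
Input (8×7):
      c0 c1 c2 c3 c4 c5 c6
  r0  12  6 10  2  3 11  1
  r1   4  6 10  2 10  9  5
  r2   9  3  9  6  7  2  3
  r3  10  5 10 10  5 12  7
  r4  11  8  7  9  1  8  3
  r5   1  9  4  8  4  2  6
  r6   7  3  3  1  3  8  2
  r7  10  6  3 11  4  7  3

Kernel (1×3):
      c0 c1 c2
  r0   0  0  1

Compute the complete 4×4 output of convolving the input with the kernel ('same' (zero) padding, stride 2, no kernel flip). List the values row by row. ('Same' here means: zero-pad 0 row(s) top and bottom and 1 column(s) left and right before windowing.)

6 2 11 0
3 6 2 0
8 9 8 0
3 1 8 0

Output[0,0]: The receptive field on the zero-padded input at this output position is [0 12 6]. Elementwise product with the kernel and sum: 6·1.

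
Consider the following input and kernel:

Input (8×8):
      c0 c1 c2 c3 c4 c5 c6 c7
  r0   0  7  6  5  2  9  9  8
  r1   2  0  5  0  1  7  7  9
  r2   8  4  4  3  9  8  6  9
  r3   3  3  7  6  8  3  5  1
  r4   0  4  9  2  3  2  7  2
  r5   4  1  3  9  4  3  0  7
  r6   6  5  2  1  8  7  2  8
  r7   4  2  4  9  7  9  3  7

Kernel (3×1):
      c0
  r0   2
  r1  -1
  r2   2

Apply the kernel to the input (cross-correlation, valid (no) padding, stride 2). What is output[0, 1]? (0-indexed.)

15

The receptive field on the input at this output position is [6 / 5 / 4]. Elementwise product with the kernel and sum: 6·2 + 5·-1 + 4·2.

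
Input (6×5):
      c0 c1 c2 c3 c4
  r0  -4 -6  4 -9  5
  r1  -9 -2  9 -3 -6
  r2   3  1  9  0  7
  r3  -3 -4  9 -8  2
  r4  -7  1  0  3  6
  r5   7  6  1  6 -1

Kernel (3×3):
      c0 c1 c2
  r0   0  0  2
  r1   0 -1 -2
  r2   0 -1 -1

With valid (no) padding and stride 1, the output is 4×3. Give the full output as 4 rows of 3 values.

Output[0,0]: The receptive field on the input at this output position is [-4 -6 4 / -9 -2 9 / 3 1 9]. Elementwise product with the kernel and sum: 4·2 + -2·-1 + 9·-2 + 1·-1 + 9·-1.
Output[0,1]: The receptive field on the input at this output position is [-6 4 -9 / -2 9 -3 / 1 9 0]. Elementwise product with the kernel and sum: -9·2 + 9·-1 + -3·-2 + 9·-1 + 0·-1.

-18 -30 18
-6 -16 -20
3 4 9
10 -29 -16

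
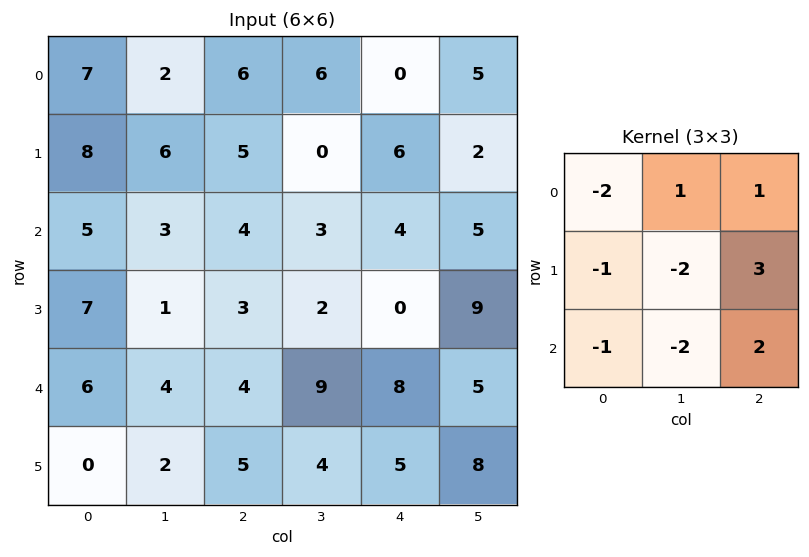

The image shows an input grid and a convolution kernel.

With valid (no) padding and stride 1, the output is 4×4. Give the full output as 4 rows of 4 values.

-14 -13 5 -14
-7 -12 -9 28
-9 6 -14 13
-6 14 -5 -3

Output[0,0]: The receptive field on the input at this output position is [7 2 6 / 8 6 5 / 5 3 4]. Elementwise product with the kernel and sum: 7·-2 + 2·1 + 6·1 + 8·-1 + 6·-2 + 5·3 + 5·-1 + 3·-2 + 4·2.
Output[0,1]: The receptive field on the input at this output position is [2 6 6 / 6 5 0 / 3 4 3]. Elementwise product with the kernel and sum: 2·-2 + 6·1 + 6·1 + 6·-1 + 5·-2 + 0·3 + 3·-1 + 4·-2 + 3·2.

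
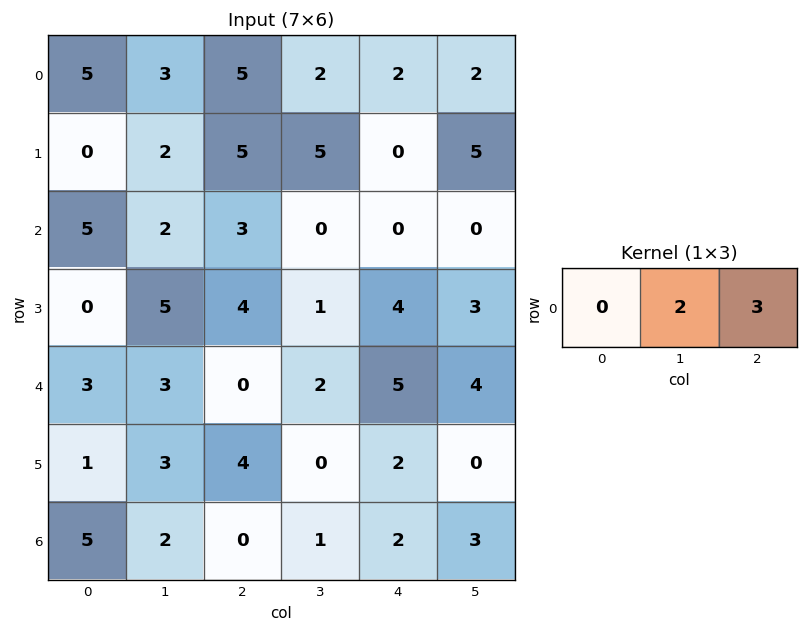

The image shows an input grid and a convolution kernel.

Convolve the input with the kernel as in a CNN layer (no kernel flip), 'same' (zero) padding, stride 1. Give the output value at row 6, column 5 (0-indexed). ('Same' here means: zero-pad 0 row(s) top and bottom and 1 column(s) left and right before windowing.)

6

The receptive field on the zero-padded input at this output position is [2 3 0]. Elementwise product with the kernel and sum: 3·2 + 0·3.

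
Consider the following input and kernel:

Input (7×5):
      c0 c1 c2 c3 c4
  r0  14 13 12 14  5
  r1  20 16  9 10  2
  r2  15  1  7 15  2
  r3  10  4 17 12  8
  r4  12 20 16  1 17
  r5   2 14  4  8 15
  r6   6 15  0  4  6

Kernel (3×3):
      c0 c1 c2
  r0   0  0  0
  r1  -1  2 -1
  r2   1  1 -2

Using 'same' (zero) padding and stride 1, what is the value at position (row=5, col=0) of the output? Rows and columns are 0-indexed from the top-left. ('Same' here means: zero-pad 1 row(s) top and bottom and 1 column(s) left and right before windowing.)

The receptive field on the zero-padded input at this output position is [0 12 20 / 0 2 14 / 0 6 15]. Elementwise product with the kernel and sum: 0·-1 + 2·2 + 14·-1 + 0·1 + 6·1 + 15·-2.

-34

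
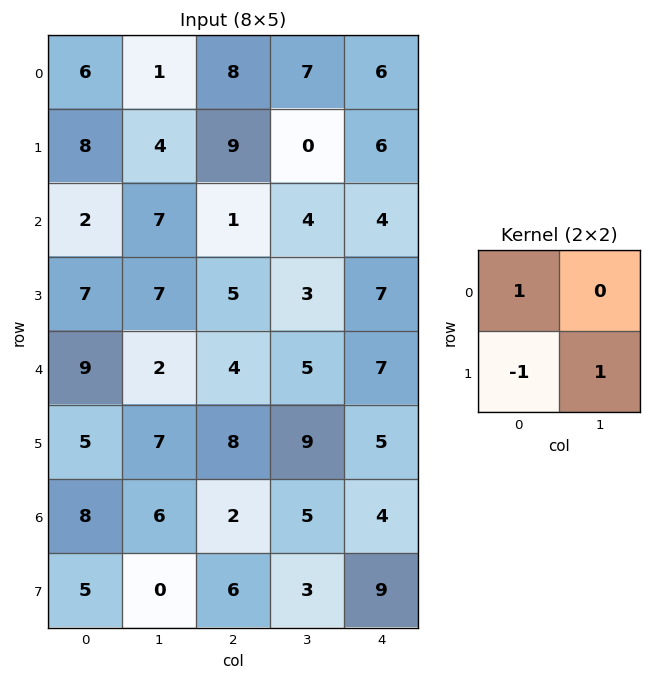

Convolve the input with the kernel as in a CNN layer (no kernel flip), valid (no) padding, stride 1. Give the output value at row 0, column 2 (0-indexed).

-1

The receptive field on the input at this output position is [8 7 / 9 0]. Elementwise product with the kernel and sum: 8·1 + 9·-1 + 0·1.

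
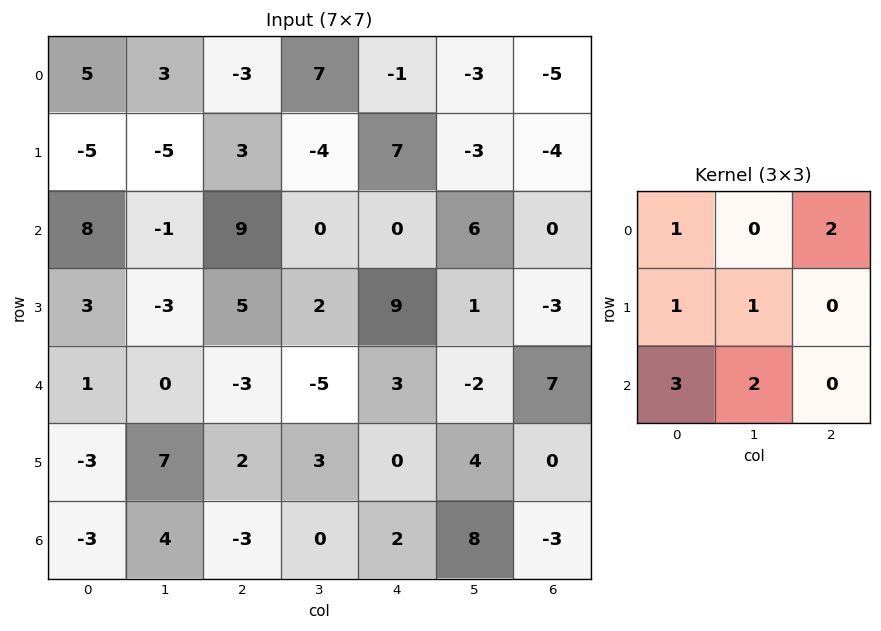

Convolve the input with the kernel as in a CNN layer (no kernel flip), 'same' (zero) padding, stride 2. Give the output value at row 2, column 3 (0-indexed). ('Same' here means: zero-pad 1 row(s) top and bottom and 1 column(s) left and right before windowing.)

18

The receptive field on the zero-padded input at this output position is [1 -3 0 / -2 7 0 / 4 0 0]. Elementwise product with the kernel and sum: 1·1 + 0·2 + -2·1 + 7·1 + 4·3 + 0·2.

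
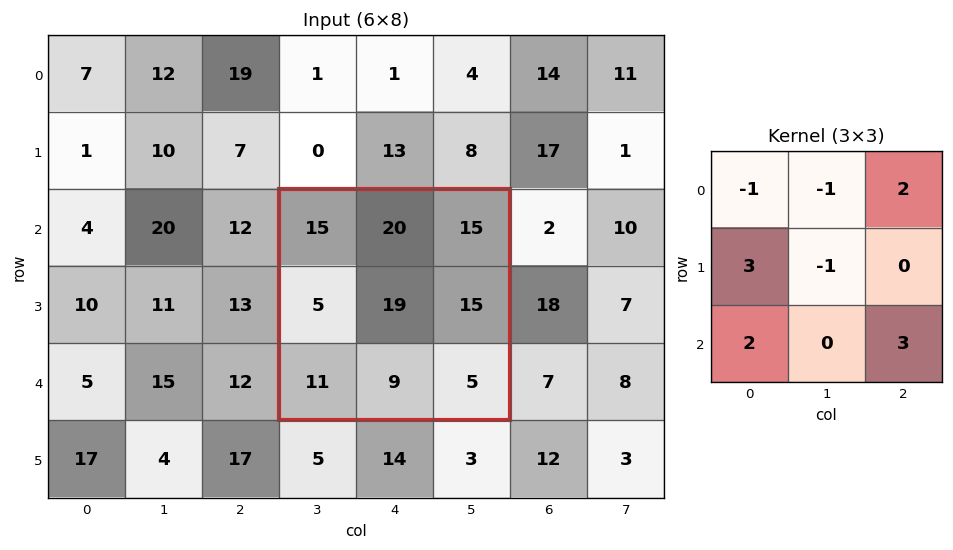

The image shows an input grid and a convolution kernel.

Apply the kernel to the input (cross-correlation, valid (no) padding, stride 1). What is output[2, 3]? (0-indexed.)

The receptive field on the input at this output position is [15 20 15 / 5 19 15 / 11 9 5]. Elementwise product with the kernel and sum: 15·-1 + 20·-1 + 15·2 + 5·3 + 19·-1 + 11·2 + 5·3.

28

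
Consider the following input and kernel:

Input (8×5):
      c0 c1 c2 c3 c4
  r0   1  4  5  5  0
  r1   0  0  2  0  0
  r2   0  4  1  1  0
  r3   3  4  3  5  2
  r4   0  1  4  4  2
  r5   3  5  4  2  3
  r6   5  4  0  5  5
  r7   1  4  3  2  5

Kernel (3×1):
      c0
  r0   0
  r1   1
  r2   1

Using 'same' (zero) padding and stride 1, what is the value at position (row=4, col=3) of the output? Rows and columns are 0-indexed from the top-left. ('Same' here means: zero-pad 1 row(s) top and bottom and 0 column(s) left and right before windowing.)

6

The receptive field on the zero-padded input at this output position is [5 / 4 / 2]. Elementwise product with the kernel and sum: 4·1 + 2·1.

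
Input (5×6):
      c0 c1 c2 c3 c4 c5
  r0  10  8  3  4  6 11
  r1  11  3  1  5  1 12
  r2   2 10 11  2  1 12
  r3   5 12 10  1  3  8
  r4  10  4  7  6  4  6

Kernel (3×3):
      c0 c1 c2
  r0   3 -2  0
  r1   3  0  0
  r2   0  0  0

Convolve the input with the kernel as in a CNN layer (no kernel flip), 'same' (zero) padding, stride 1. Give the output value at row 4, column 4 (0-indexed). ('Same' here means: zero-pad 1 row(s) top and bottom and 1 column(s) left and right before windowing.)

The receptive field on the zero-padded input at this output position is [1 3 8 / 6 4 6 / 0 0 0]. Elementwise product with the kernel and sum: 1·3 + 3·-2 + 6·3.

15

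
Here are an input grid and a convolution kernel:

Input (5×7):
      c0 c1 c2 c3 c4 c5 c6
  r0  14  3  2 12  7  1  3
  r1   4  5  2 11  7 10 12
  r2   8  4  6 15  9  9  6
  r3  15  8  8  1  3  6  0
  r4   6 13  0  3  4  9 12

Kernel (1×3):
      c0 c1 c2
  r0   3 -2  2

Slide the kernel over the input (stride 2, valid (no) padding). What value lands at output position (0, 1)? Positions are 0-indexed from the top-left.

-4

The receptive field on the input at this output position is [2 12 7]. Elementwise product with the kernel and sum: 2·3 + 12·-2 + 7·2.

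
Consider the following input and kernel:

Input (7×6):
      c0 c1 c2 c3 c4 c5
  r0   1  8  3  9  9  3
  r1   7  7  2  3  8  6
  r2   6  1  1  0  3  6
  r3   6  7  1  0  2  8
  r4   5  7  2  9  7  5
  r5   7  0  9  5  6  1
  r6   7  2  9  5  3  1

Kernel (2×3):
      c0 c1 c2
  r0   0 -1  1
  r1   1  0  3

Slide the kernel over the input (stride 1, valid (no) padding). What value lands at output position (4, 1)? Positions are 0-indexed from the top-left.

22

The receptive field on the input at this output position is [7 2 9 / 0 9 5]. Elementwise product with the kernel and sum: 2·-1 + 9·1 + 0·1 + 5·3.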